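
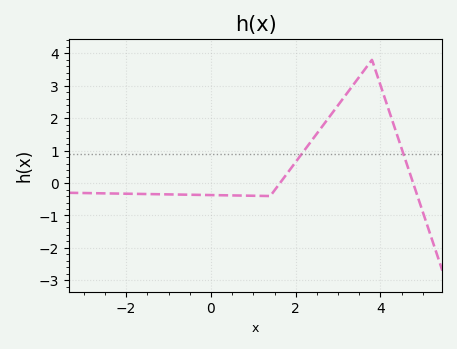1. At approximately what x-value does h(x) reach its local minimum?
1.4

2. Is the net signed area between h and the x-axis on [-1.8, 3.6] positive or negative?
positive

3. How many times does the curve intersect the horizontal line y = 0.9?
2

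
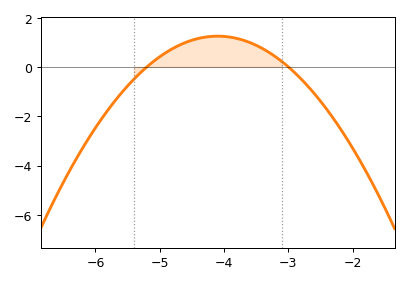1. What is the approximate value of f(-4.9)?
0.6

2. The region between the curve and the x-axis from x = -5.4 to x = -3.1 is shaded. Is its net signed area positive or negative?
positive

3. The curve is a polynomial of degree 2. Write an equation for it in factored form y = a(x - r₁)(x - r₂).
y = -1.03(x + 5.2)(x + 3)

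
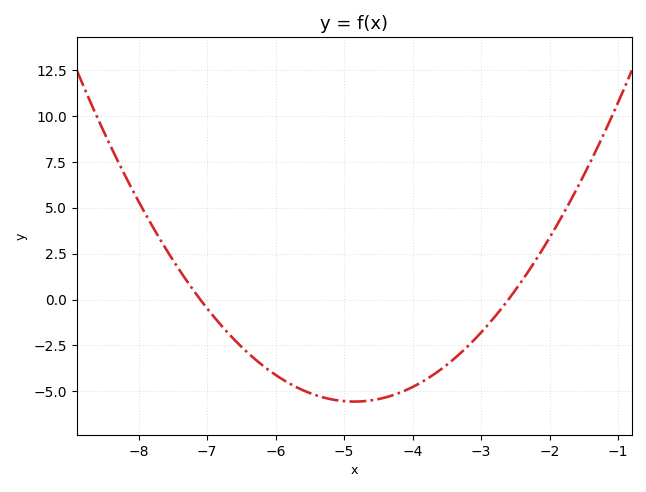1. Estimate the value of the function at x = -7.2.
0.5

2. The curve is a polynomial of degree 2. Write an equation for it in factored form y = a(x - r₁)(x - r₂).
y = 1.1(x + 7.1)(x + 2.6)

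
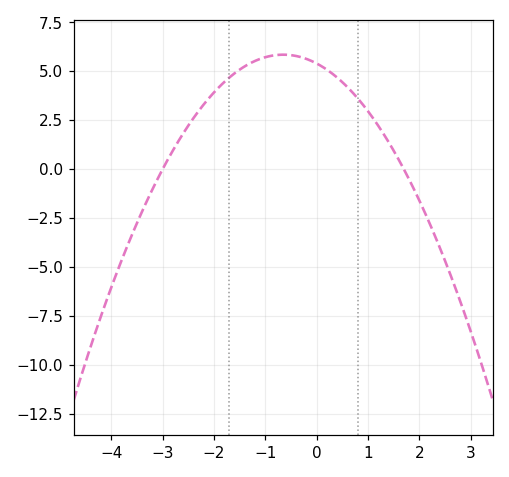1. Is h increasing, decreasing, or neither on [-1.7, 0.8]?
neither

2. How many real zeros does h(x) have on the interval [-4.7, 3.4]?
2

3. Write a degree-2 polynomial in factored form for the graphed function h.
y = -1.06(x + 3)(x - 1.7)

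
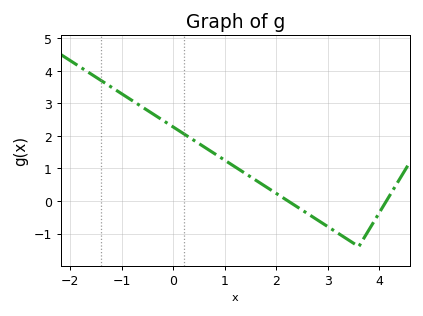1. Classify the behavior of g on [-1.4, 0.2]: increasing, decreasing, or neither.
decreasing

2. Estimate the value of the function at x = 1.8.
0.435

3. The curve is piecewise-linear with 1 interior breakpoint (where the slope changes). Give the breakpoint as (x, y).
(3.6, -1.4)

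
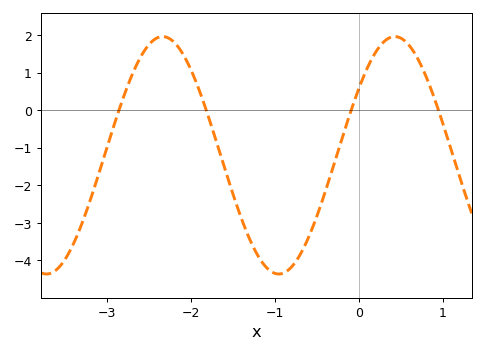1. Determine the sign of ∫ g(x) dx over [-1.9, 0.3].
negative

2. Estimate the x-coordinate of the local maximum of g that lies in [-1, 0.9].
0.428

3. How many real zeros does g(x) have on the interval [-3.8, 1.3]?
4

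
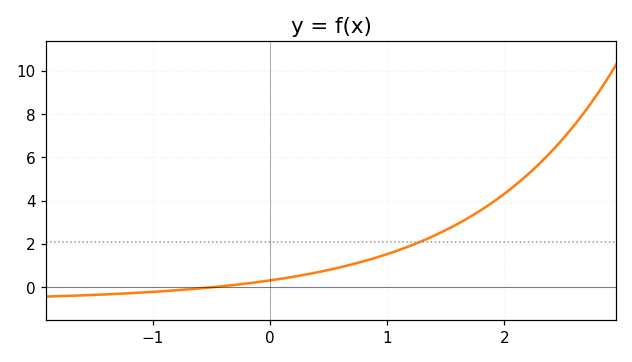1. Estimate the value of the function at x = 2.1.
4.8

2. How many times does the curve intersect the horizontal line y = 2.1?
1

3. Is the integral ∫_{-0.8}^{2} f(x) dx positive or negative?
positive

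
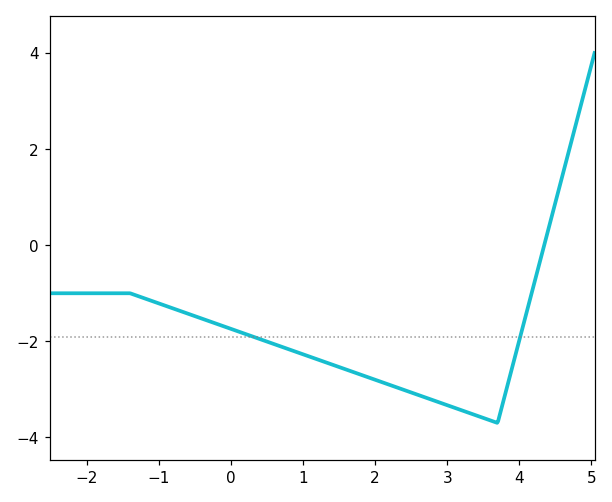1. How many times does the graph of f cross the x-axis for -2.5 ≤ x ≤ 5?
1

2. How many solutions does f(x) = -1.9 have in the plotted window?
2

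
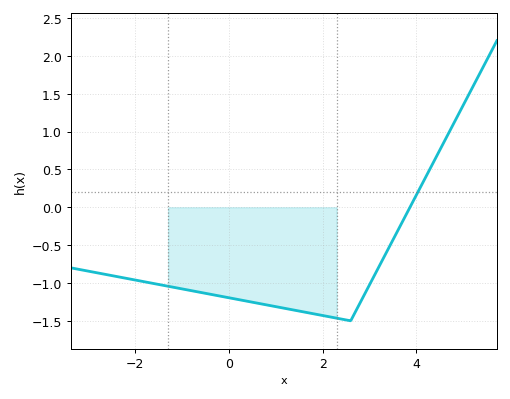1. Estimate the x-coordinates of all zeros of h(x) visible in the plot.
3.8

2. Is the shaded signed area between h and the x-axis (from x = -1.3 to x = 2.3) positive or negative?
negative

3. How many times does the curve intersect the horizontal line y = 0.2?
1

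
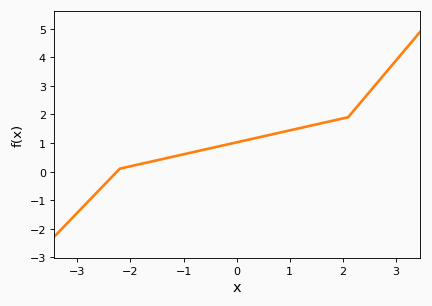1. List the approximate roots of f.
-2.25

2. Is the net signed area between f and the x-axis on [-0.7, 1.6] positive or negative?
positive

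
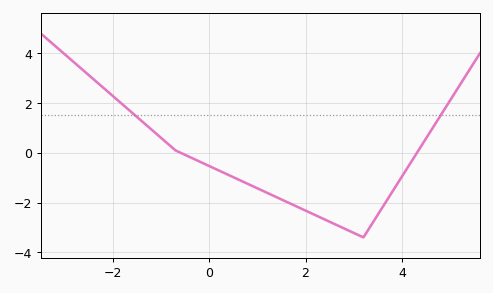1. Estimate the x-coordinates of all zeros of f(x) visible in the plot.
-0.6, 4.4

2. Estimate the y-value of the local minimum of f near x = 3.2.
-3.4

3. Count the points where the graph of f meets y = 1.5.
2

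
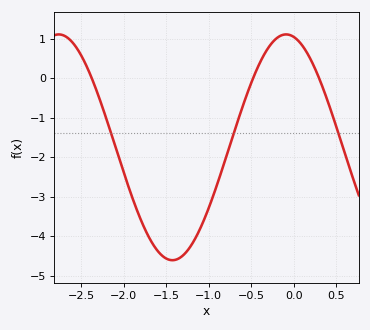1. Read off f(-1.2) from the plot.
-4.2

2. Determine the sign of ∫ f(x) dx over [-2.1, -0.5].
negative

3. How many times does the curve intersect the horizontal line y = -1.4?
3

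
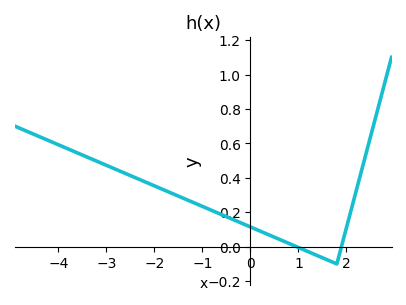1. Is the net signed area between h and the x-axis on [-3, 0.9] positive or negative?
positive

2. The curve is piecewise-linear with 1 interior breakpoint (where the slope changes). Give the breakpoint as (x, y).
(1.8, -0.1)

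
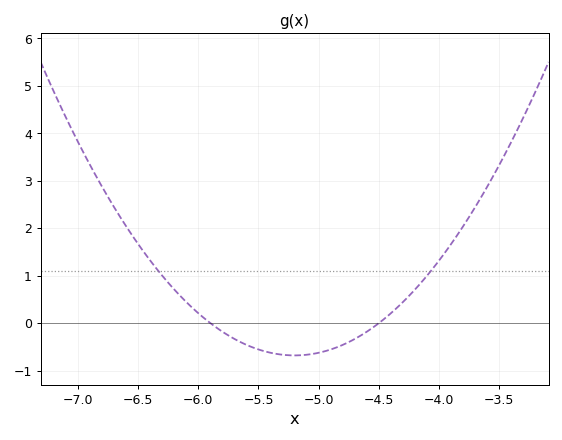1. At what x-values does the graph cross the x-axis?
-5.9, -4.5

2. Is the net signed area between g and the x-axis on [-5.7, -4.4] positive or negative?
negative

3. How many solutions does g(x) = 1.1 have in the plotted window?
2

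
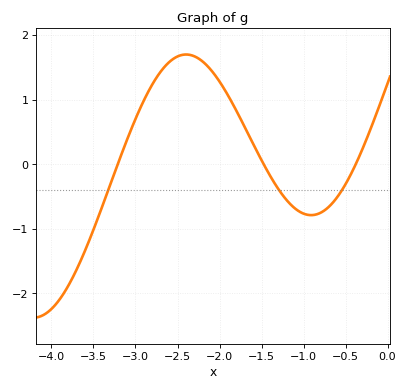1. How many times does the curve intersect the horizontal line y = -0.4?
3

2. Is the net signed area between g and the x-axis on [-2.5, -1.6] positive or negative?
positive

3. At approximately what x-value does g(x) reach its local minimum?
-0.9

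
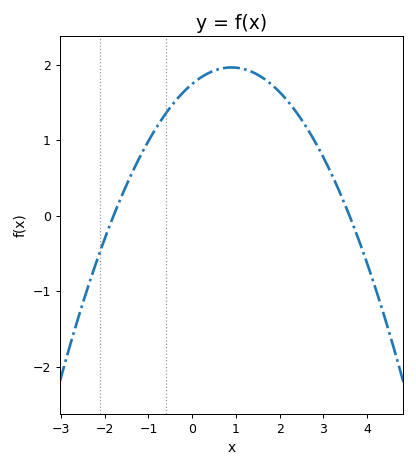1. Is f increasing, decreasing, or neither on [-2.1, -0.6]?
increasing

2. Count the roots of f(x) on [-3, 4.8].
2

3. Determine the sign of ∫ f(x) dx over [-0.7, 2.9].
positive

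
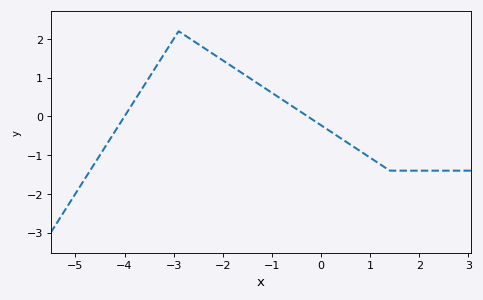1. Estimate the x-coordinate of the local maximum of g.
-2.9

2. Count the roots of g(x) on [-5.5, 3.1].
2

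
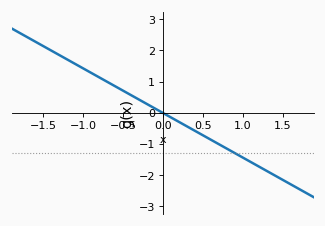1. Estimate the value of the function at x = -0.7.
1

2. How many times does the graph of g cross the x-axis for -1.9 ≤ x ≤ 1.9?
1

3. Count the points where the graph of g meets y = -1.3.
1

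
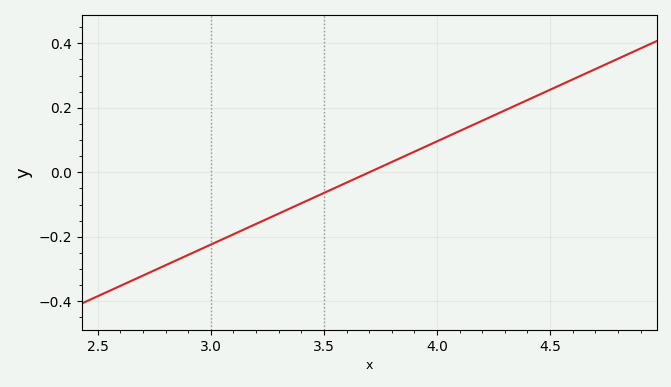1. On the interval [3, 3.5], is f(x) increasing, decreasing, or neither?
increasing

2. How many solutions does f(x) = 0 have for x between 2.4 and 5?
1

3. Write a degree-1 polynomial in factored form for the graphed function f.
y = 0.32(x - 3.7)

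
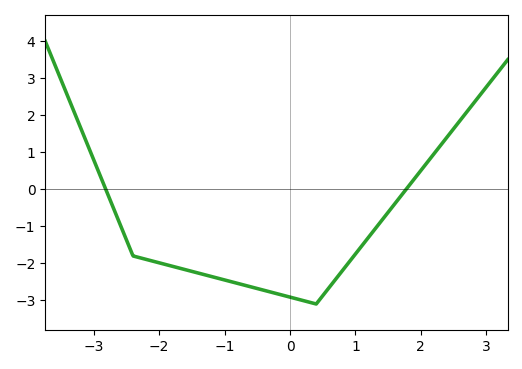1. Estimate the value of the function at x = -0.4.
-2.7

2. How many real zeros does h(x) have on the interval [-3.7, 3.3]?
2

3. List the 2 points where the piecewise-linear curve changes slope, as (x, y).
(-2.4, -1.8); (0.4, -3.1)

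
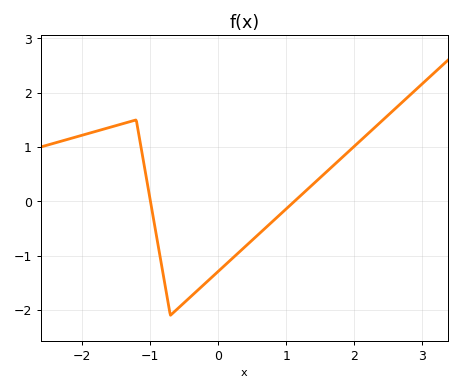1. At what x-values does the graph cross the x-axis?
-0.992, 1.12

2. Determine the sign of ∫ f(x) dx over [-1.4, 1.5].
negative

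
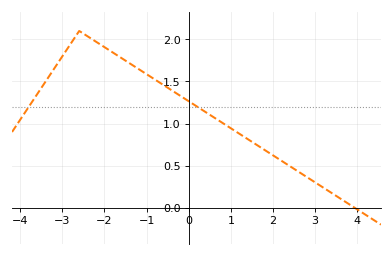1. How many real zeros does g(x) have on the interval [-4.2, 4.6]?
1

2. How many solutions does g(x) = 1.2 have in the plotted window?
2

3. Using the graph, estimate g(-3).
1.8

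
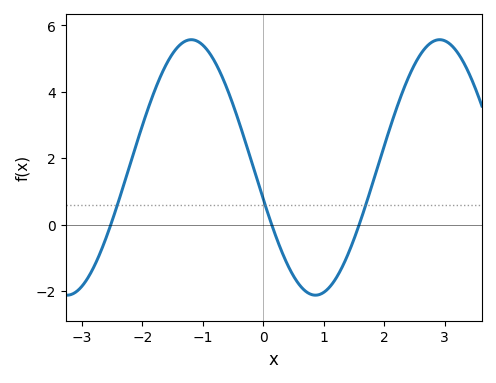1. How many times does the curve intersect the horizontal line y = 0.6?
3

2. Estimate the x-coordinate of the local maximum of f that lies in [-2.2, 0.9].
-1.2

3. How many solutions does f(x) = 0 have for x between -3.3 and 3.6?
3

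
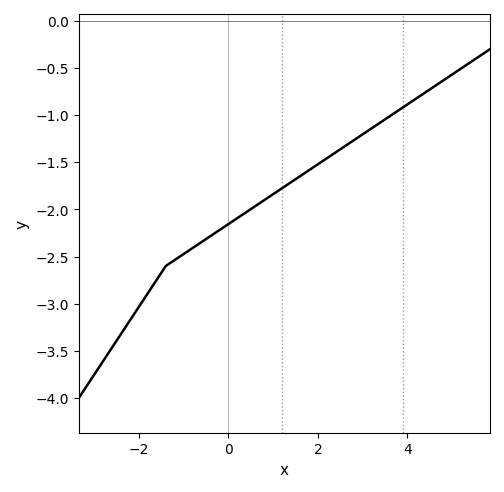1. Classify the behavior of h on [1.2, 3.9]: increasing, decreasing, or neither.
increasing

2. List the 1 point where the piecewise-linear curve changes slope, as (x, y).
(-1.4, -2.6)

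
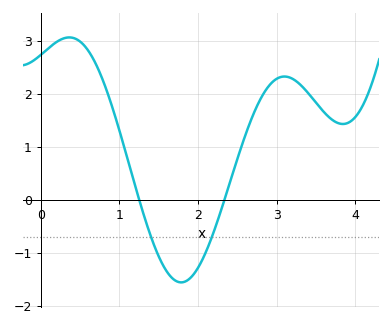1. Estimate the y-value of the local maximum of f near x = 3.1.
2.3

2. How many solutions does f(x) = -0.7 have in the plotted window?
2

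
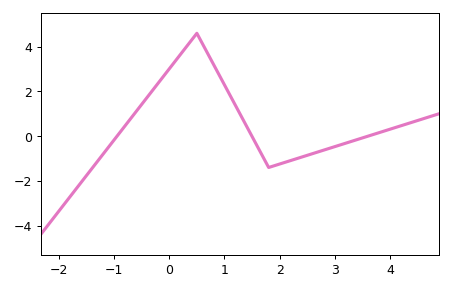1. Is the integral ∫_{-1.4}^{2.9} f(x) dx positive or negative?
positive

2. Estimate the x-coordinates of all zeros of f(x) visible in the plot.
-0.9, 1.5, 3.6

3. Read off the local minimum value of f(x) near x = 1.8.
-1.4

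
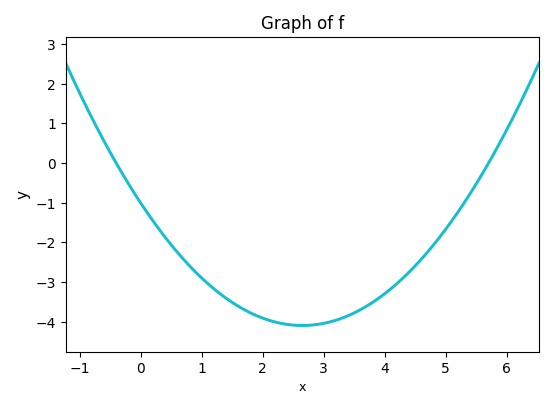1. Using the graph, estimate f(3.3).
-3.91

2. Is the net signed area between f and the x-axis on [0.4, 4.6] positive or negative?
negative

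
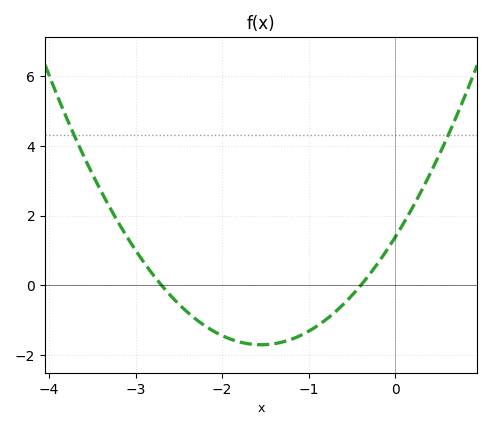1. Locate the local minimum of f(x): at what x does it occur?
-1.5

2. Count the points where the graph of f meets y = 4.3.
2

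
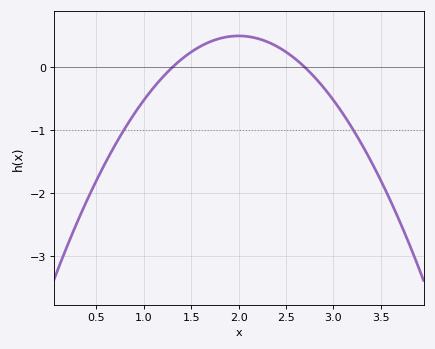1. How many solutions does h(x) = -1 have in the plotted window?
2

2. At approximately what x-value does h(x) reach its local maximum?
2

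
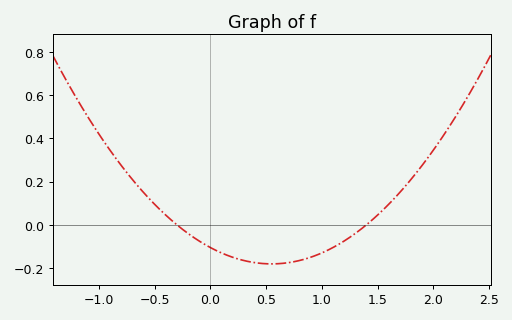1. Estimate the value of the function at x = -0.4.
0.04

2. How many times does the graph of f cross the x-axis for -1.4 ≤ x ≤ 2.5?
2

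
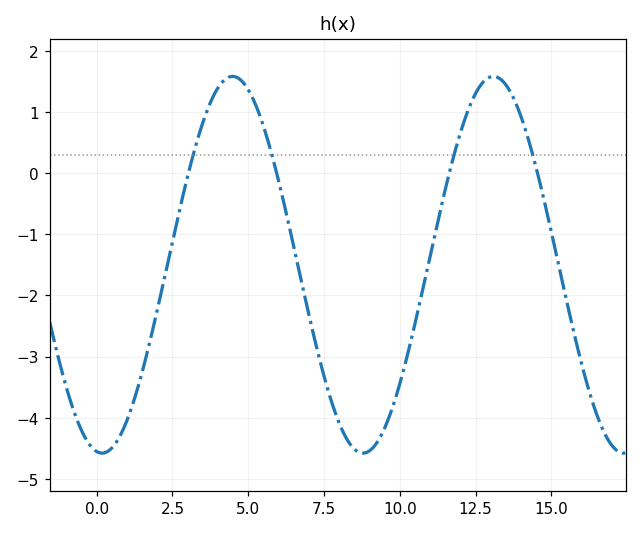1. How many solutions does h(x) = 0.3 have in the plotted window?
4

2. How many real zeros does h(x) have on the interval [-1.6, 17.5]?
4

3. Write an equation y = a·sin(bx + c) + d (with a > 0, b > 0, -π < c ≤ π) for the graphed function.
y = 3.08sin(0.73x - 1.7) - 1.5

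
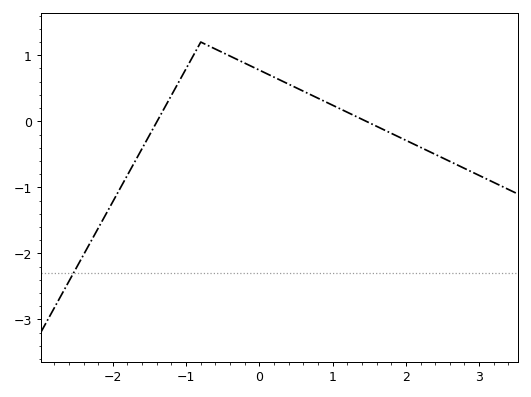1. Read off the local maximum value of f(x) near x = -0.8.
1.2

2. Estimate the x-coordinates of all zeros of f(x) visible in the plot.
-1.4, 1.5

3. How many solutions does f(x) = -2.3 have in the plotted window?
1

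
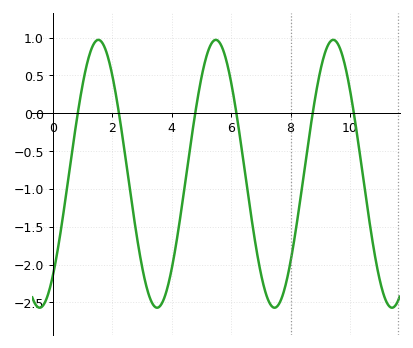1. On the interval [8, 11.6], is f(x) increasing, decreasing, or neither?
neither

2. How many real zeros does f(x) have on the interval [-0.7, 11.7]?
6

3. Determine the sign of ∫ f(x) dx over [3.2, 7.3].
negative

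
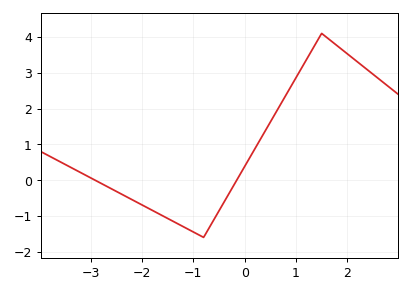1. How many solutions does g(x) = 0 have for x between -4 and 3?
2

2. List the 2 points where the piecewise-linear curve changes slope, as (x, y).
(-0.8, -1.6); (1.5, 4.1)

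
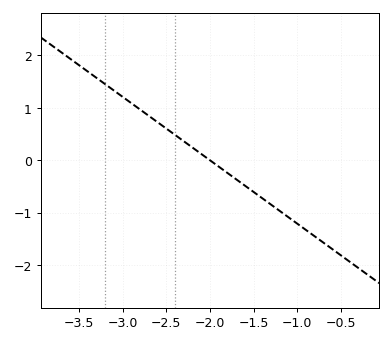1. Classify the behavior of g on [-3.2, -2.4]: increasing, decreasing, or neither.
decreasing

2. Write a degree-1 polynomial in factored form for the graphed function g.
y = -1.21(x + 2)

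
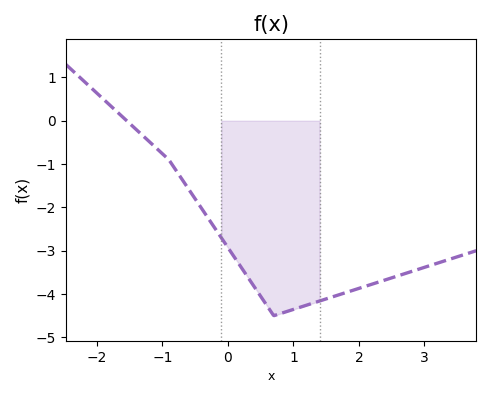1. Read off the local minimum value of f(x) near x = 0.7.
-4.5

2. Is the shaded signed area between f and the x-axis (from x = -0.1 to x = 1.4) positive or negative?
negative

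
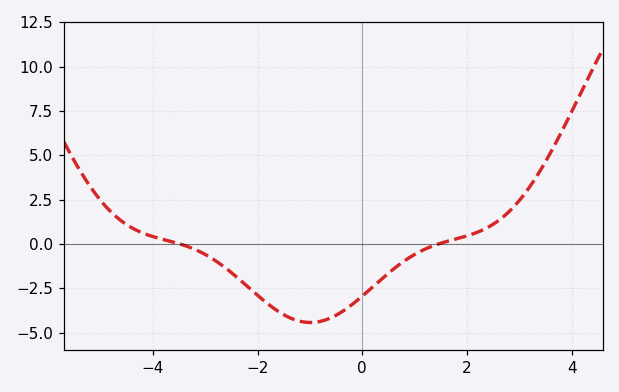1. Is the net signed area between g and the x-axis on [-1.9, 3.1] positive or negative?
negative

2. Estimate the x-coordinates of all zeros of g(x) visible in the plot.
-3.4, 1.4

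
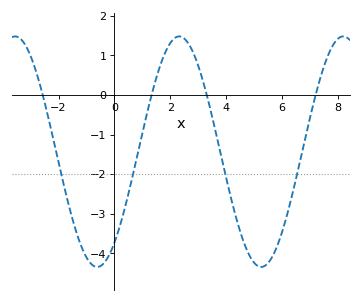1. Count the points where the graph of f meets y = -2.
4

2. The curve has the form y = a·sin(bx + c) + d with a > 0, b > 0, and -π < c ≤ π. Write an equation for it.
y = 2.91sin(1.07x - 0.91) - 1.43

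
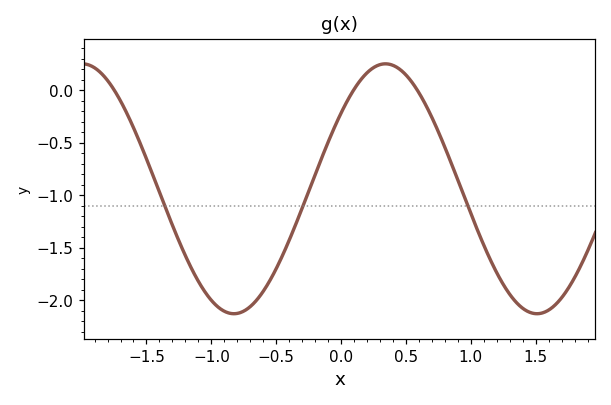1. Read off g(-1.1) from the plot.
-1.8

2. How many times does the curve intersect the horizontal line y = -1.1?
3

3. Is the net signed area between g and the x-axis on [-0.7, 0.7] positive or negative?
negative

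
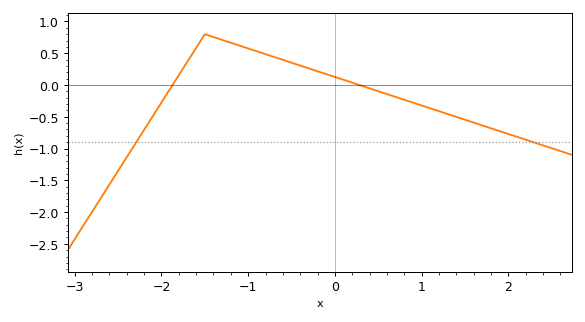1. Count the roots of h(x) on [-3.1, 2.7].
2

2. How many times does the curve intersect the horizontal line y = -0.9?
2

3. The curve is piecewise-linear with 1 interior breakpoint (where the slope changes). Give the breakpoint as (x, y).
(-1.5, 0.8)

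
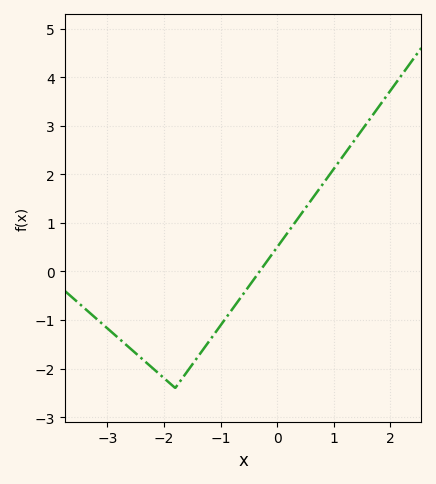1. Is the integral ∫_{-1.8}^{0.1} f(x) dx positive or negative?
negative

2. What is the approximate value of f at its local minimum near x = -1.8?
-2.4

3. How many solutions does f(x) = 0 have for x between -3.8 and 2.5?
1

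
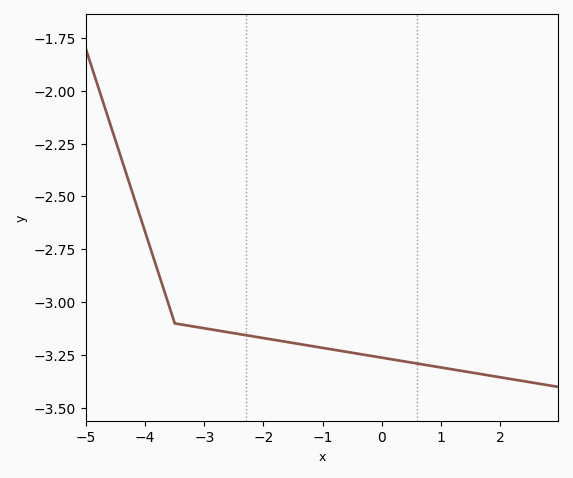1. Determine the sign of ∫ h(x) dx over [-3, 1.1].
negative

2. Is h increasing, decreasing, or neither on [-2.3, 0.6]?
decreasing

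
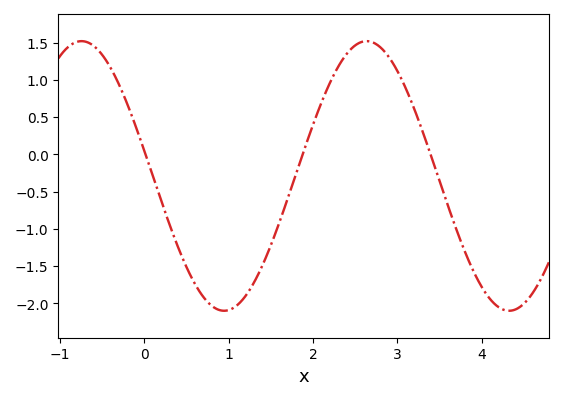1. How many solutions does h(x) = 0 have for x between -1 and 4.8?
3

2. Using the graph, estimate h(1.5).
-1.22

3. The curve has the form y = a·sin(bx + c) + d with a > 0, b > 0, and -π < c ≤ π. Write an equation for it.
y = 1.81sin(1.86x + 2.95) - 0.29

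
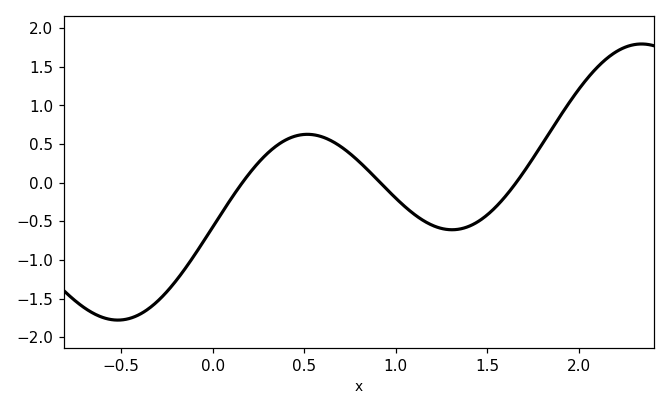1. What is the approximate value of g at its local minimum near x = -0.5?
-1.8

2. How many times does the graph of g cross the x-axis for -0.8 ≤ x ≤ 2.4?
3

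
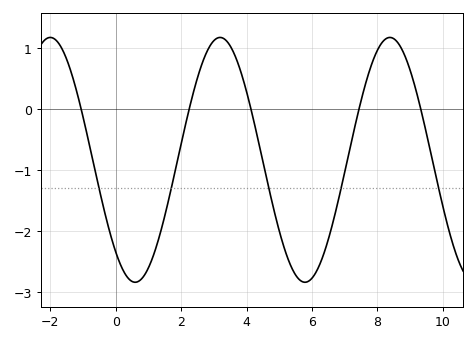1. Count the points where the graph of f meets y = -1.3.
5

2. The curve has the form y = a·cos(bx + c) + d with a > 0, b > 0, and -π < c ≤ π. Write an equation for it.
y = 2.01cos(1.21x + 2.42) - 0.83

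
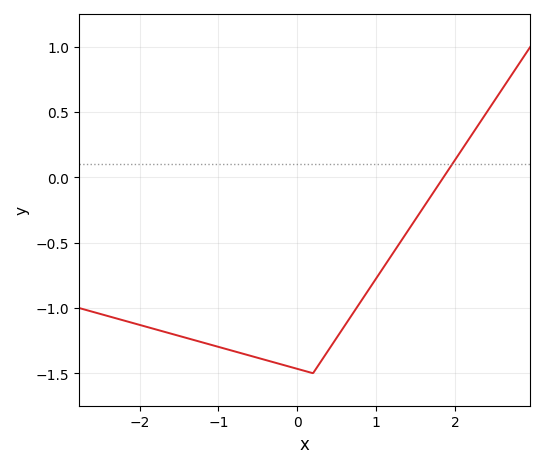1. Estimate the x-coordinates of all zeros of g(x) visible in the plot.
1.9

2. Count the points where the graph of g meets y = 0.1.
1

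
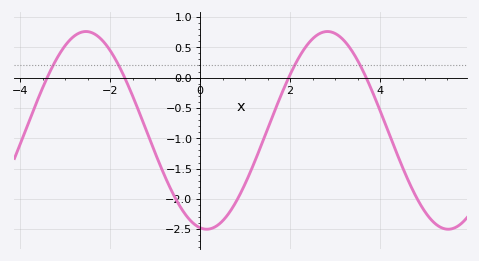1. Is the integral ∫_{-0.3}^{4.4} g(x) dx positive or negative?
negative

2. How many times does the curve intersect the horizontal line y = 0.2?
4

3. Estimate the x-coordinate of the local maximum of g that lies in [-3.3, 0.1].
-2.54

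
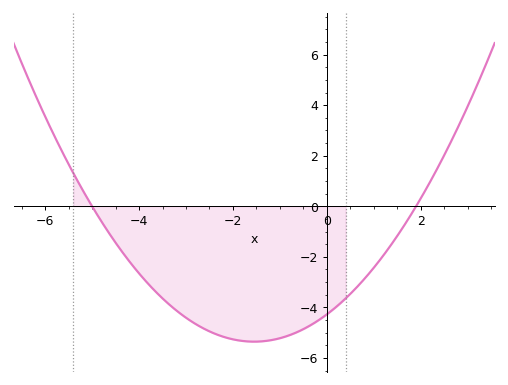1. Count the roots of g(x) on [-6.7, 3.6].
2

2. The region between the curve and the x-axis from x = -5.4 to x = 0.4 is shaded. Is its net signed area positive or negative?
negative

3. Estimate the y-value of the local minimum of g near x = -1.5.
-5.36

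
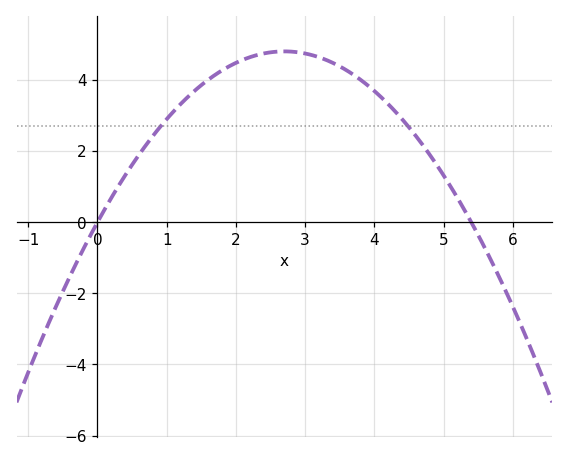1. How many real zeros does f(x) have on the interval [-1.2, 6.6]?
2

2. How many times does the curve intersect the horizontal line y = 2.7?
2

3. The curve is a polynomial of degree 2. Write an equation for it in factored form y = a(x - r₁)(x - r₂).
y = -0.66(x - 0)(x - 5.4)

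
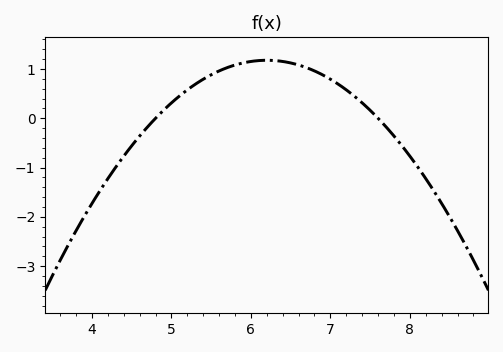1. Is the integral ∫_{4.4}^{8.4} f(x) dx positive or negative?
positive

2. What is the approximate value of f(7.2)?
0.576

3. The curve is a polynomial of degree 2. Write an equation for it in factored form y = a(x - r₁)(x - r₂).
y = -0.6(x - 4.8)(x - 7.6)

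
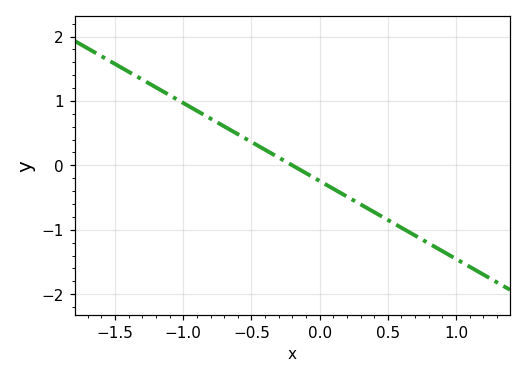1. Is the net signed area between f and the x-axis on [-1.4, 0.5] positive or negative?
positive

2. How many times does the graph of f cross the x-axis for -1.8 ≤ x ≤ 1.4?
1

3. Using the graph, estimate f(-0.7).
0.6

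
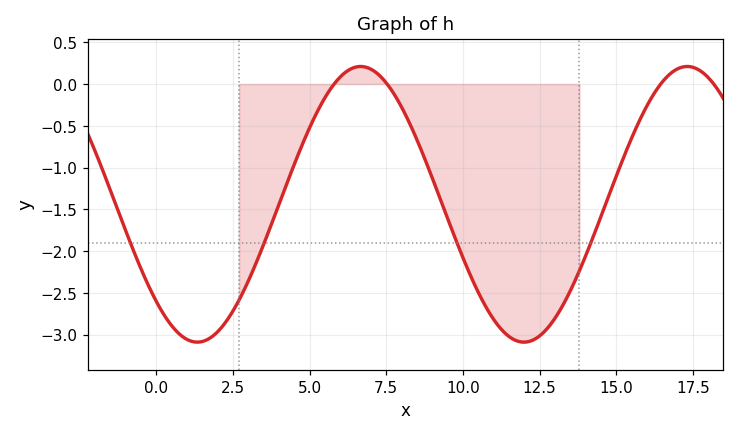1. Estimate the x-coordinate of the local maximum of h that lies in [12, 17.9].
17.3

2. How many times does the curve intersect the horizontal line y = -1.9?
4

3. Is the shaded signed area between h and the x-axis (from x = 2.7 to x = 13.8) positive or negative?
negative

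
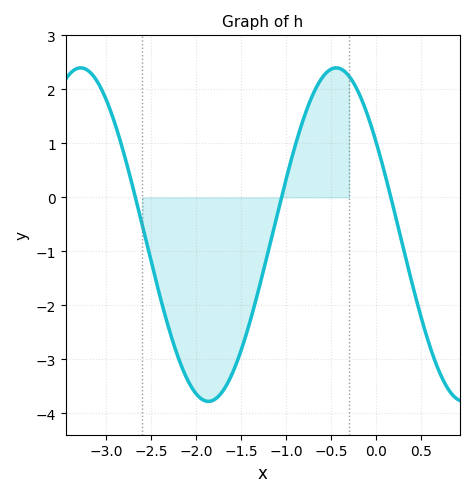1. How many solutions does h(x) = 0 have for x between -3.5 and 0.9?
3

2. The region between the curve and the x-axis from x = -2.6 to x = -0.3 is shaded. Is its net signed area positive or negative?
negative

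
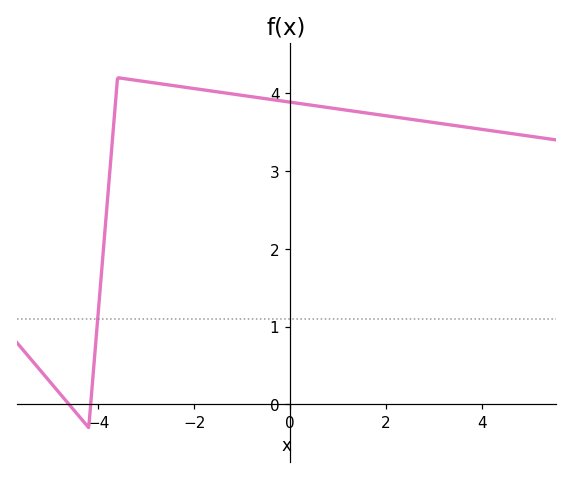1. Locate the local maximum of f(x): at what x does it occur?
-3.6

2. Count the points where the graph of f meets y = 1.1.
1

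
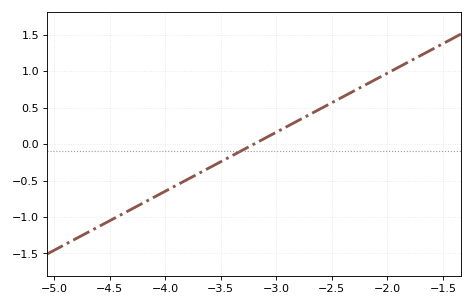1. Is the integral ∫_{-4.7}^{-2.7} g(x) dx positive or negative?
negative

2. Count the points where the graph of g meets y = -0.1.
1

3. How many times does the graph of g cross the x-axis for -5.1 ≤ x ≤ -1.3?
1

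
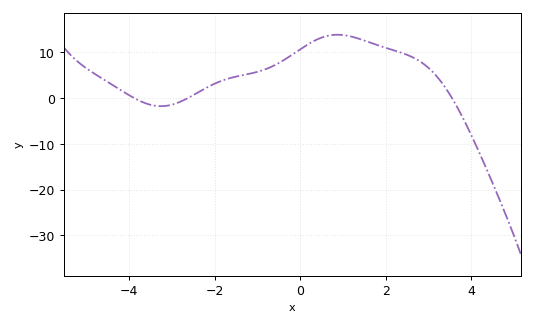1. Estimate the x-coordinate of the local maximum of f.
0.877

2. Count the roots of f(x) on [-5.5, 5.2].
3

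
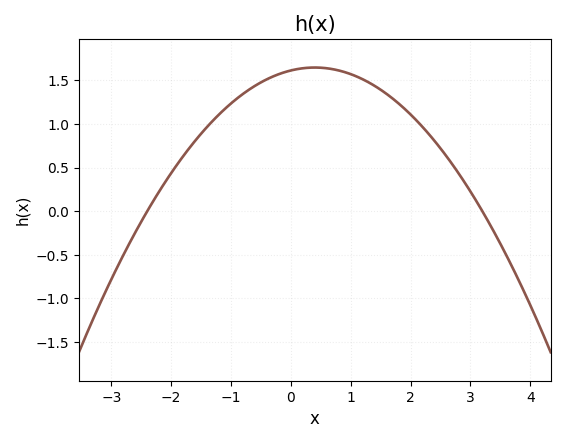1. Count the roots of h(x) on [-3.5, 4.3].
2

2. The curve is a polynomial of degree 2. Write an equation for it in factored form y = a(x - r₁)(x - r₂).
y = -0.21(x + 2.4)(x - 3.2)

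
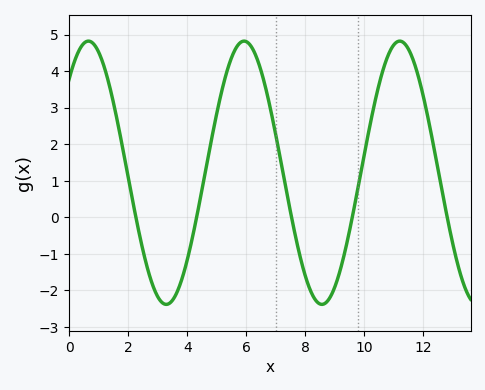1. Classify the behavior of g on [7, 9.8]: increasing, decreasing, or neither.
neither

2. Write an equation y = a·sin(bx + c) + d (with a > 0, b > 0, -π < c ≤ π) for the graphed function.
y = 3.6sin(1.2x + 0.8) + 1.22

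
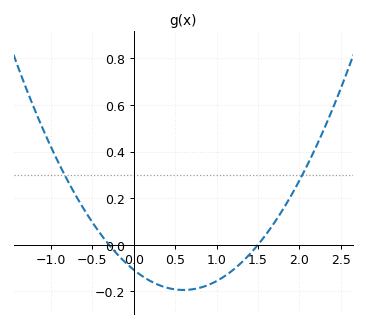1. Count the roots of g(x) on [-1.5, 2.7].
2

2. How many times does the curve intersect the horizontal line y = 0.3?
2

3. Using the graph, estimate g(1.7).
0.096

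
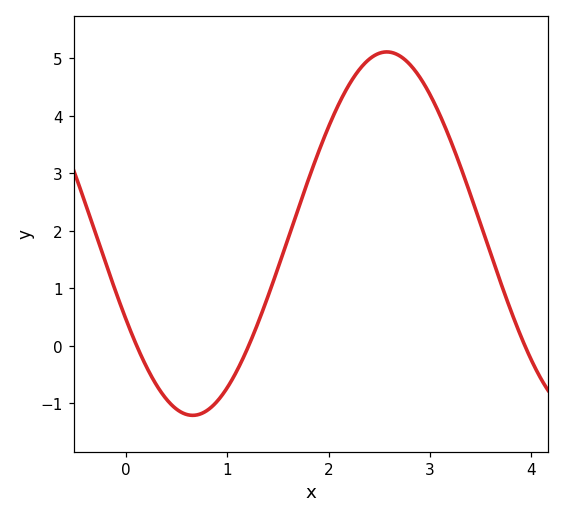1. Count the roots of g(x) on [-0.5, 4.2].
3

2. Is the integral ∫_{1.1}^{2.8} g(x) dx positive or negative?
positive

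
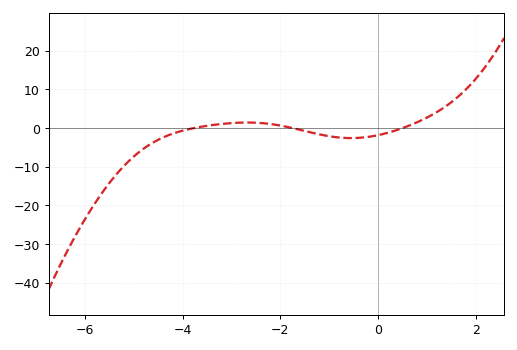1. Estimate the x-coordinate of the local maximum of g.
-2.6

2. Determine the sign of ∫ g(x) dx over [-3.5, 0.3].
negative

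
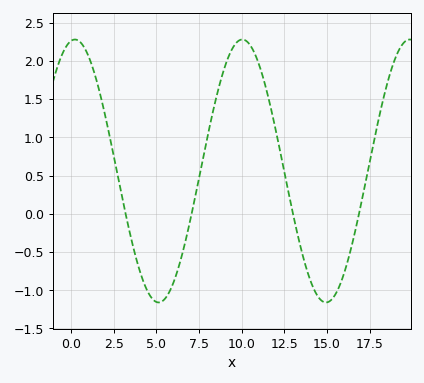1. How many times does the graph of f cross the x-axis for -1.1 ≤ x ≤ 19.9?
4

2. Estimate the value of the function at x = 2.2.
1.05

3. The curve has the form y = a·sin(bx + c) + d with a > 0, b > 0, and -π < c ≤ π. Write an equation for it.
y = 1.72sin(0.64x + 1.4) + 0.56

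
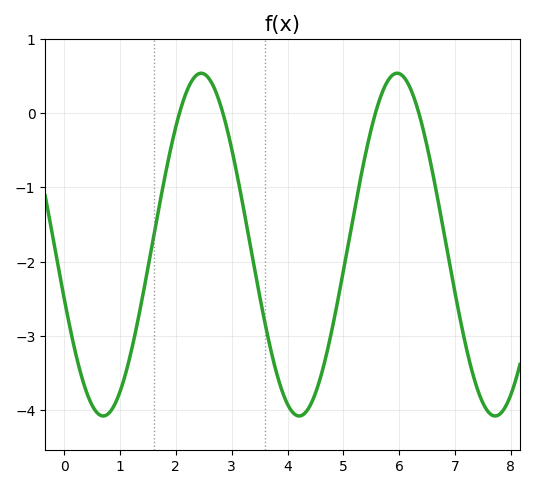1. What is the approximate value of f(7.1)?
-2.8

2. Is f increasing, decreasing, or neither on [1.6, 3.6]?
neither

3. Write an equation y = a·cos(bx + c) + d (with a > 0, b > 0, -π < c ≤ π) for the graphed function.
y = 2.31cos(1.79x + 1.89) - 1.77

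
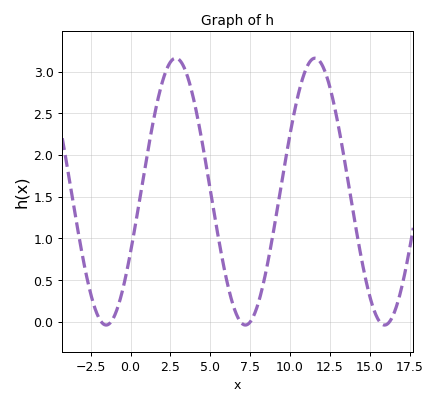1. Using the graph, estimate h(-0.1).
0.75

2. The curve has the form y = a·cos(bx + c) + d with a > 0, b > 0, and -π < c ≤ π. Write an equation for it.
y = 1.6cos(0.72x - 2) + 1.56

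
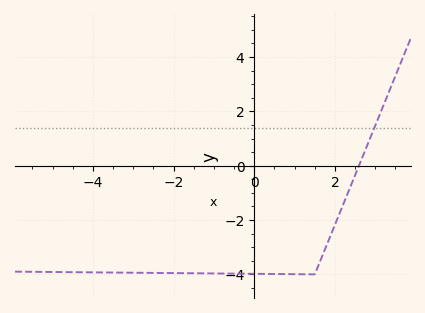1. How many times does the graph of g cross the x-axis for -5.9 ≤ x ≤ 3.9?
1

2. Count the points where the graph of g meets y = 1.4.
1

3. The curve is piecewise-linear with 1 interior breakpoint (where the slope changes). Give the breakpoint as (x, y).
(1.5, -4)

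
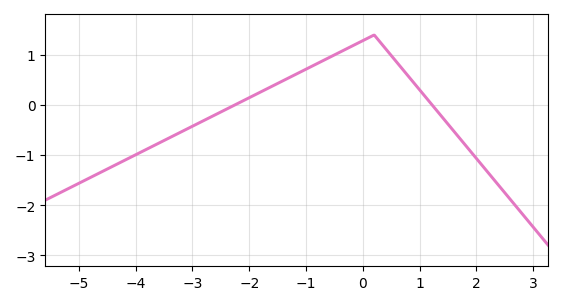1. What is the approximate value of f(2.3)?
-1.5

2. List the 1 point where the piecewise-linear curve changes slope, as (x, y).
(0.2, 1.4)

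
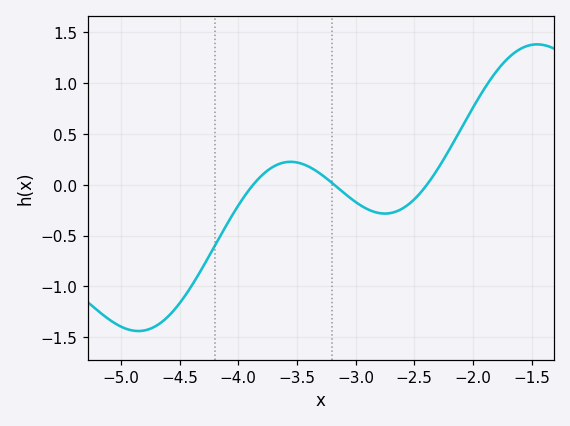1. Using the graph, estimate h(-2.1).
0.55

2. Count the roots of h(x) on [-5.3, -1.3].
3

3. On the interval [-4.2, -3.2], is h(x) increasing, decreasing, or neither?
neither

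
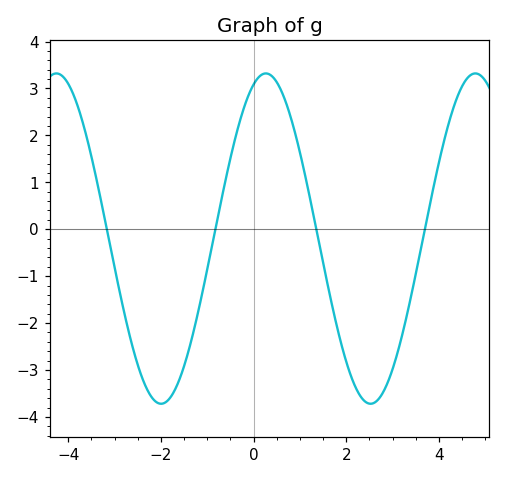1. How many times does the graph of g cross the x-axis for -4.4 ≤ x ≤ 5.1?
4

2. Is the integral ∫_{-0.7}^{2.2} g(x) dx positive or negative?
positive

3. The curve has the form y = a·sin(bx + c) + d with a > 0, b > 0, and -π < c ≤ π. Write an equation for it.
y = 3.52sin(1.4x + 1.2) - 0.2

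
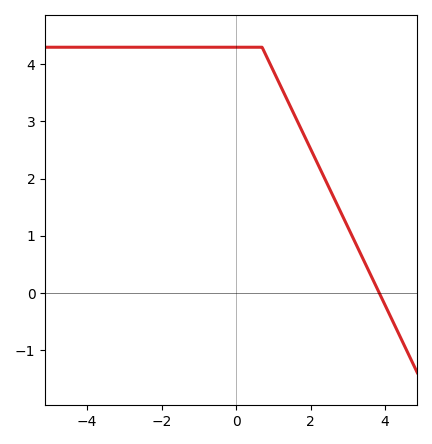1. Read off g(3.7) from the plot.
0.196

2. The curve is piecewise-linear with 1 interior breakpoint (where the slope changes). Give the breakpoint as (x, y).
(0.7, 4.3)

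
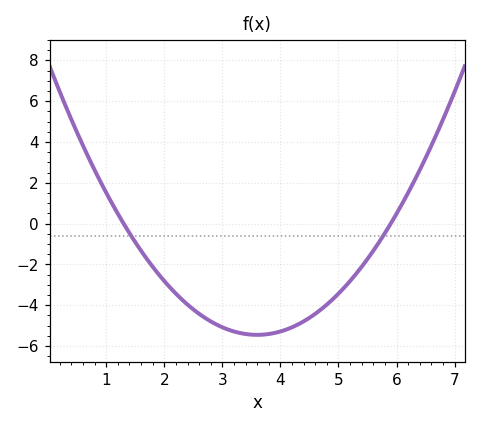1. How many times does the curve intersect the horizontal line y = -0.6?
2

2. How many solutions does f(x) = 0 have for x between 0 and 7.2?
2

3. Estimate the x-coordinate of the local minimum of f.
3.6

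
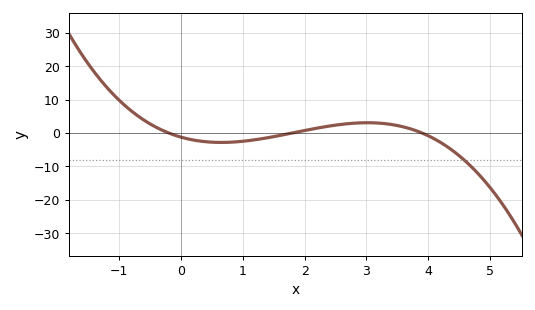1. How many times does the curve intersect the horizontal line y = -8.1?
1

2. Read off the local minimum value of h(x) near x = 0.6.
-2.83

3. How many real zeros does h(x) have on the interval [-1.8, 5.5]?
3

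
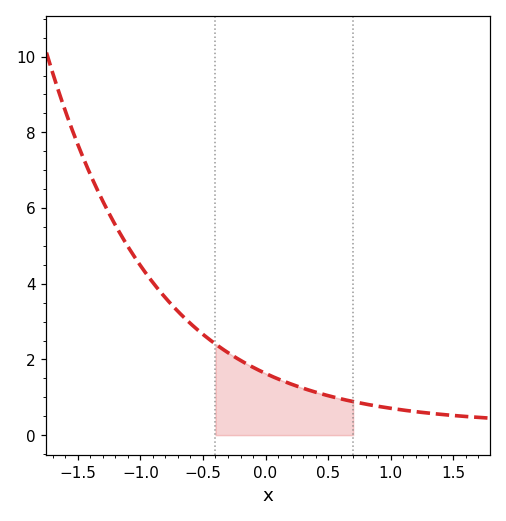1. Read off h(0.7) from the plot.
0.8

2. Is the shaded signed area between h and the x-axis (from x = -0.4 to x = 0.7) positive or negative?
positive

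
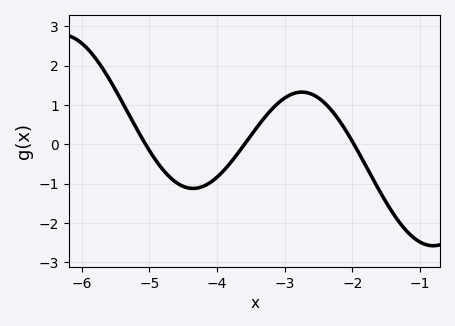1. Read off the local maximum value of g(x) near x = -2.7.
1.33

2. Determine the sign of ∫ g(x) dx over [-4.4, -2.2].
positive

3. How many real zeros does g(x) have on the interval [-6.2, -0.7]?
3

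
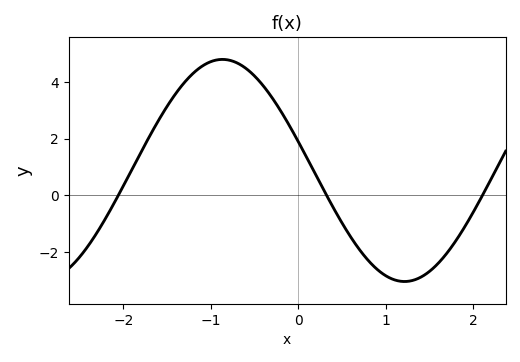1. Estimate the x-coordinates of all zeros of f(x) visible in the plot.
-2.1, 0.3, 2.1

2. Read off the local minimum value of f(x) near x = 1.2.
-3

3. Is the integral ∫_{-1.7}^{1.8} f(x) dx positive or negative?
positive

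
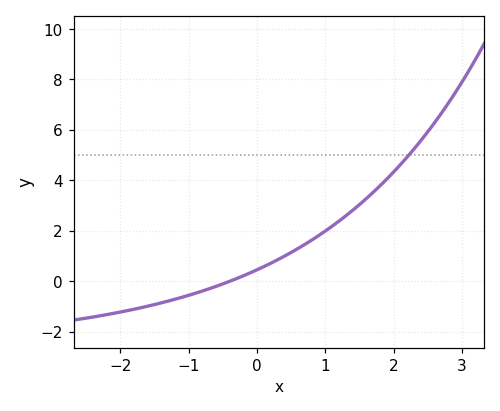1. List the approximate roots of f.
-0.394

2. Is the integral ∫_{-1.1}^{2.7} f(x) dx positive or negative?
positive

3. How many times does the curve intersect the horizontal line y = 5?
1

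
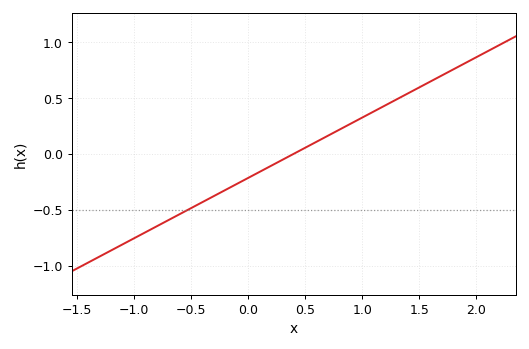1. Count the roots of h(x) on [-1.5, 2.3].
1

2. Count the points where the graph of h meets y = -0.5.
1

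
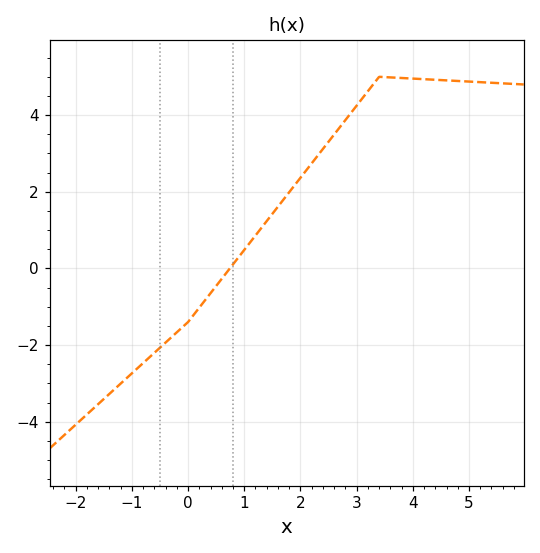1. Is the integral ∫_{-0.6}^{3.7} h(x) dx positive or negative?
positive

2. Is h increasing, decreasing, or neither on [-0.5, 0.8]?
increasing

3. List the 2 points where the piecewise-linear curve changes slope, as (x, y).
(0, -1.4); (3.4, 5)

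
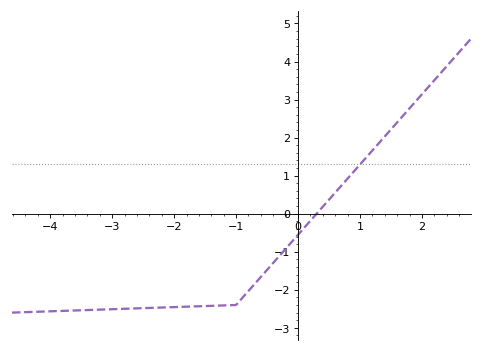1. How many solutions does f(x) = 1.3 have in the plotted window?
1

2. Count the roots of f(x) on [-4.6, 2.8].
1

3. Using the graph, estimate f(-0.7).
-1.85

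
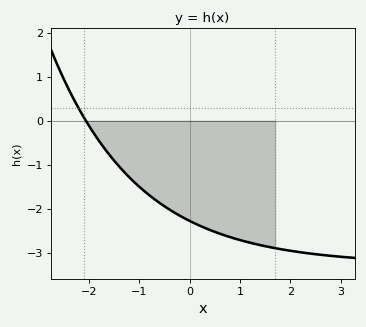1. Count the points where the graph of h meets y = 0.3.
1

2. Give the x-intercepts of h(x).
-2.1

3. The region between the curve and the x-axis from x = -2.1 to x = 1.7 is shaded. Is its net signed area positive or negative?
negative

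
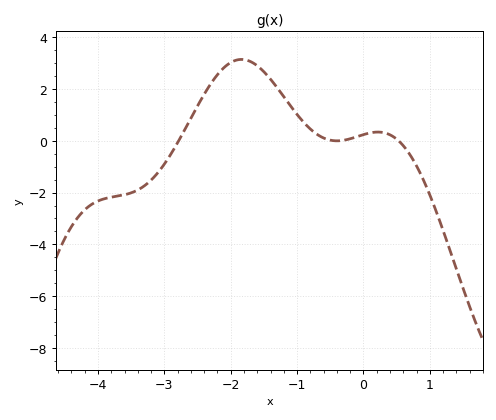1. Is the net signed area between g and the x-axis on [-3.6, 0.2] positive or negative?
positive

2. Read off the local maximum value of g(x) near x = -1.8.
3.15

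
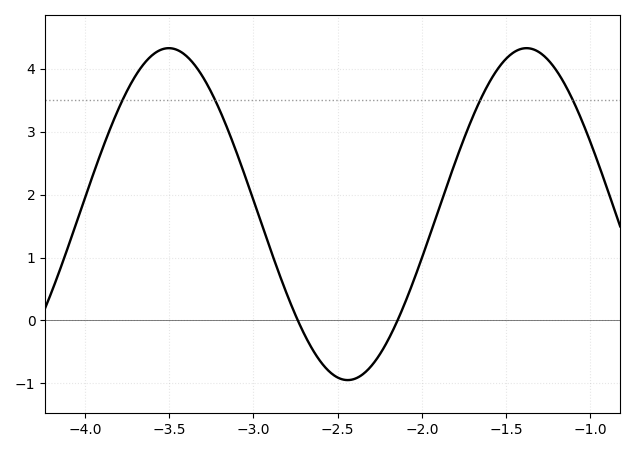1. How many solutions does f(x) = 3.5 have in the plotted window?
4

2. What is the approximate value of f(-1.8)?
2.5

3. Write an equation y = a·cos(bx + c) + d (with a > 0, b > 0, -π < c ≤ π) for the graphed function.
y = 2.64cos(3x - 2.2) + 1.69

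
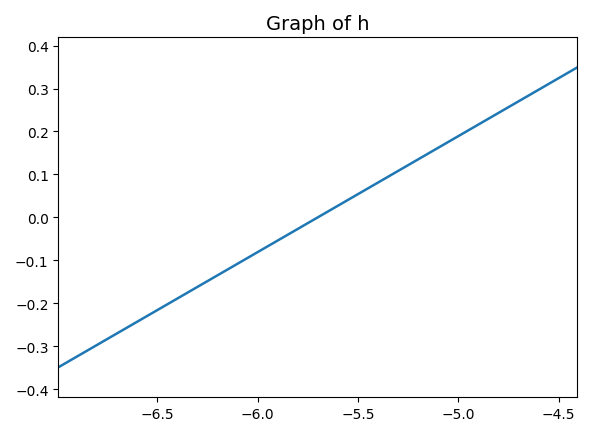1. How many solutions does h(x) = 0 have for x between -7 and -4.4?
1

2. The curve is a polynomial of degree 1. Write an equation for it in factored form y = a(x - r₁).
y = 0.27(x + 5.7)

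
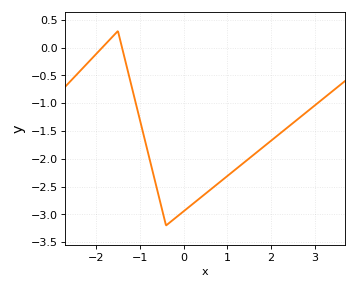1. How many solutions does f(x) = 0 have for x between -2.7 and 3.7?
2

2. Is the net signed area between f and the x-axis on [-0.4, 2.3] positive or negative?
negative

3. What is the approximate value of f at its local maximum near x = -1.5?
0.3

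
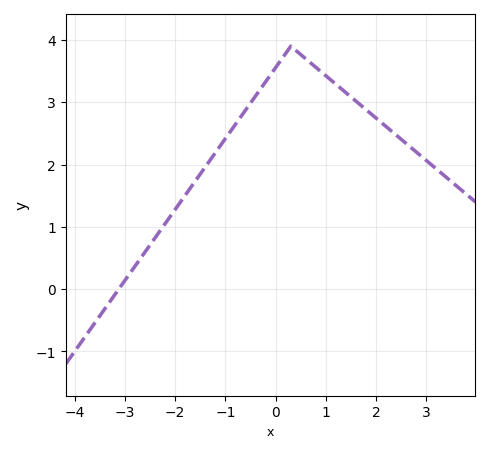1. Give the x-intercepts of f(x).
-3.2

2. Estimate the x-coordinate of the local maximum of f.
0.2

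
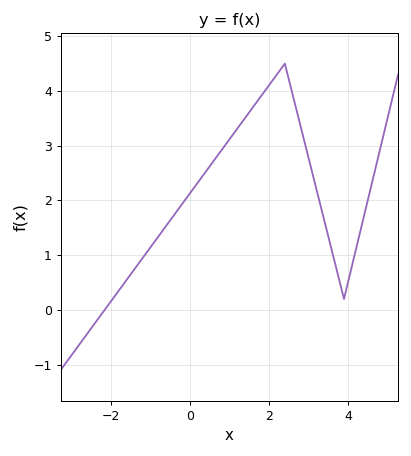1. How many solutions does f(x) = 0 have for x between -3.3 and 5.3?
1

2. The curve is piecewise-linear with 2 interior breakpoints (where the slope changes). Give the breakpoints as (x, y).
(2.4, 4.5); (3.9, 0.2)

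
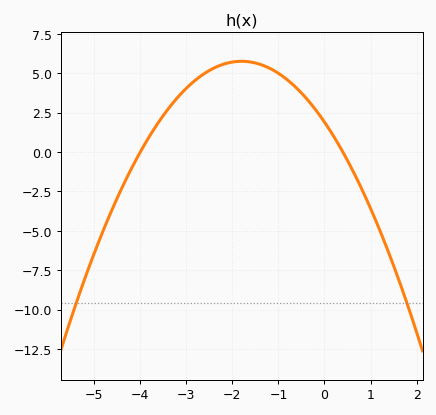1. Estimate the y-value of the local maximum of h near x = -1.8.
6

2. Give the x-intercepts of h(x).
-4, 0.4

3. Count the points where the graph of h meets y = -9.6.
2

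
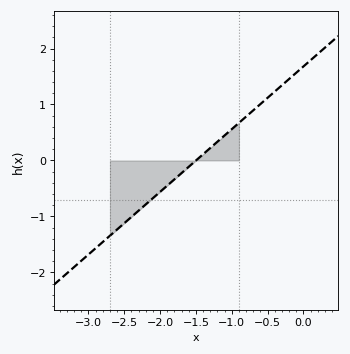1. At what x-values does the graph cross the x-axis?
-1.5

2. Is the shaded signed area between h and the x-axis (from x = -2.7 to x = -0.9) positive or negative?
negative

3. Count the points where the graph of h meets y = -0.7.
1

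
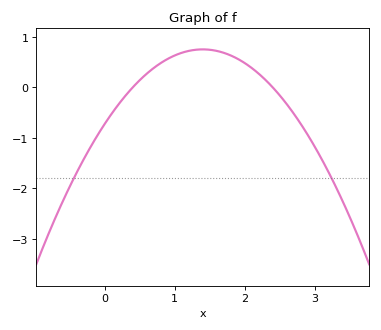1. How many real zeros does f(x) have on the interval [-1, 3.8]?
2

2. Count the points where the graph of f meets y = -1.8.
2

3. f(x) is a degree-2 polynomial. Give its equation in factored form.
y = -0.75(x - 0.4)(x - 2.4)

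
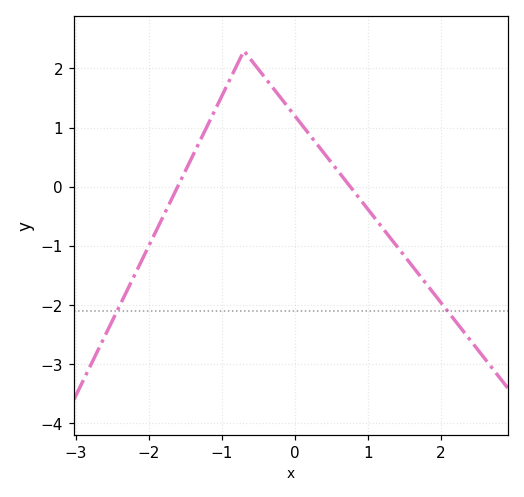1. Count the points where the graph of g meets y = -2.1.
2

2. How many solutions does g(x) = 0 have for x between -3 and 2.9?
2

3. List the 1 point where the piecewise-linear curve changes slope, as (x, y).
(-0.7, 2.3)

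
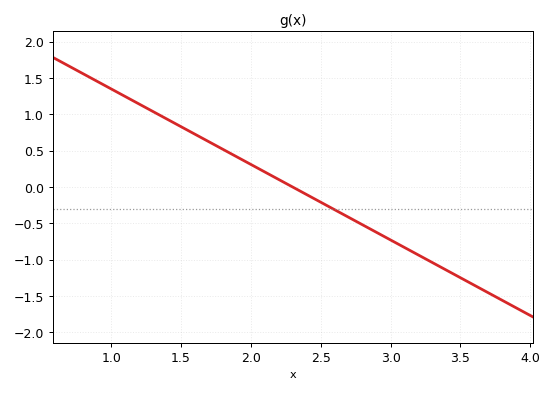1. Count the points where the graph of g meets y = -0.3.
1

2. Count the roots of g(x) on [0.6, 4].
1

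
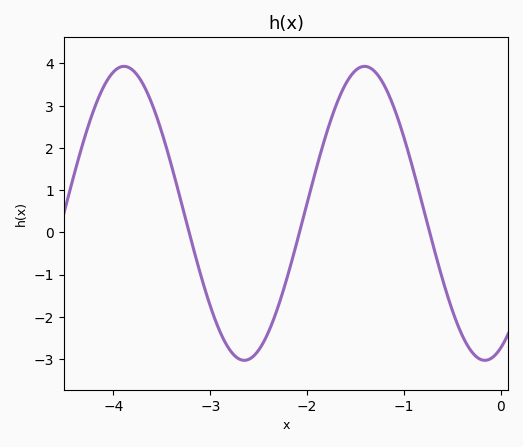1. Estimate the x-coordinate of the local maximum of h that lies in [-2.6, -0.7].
-1.4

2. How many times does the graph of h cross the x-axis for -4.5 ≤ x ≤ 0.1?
3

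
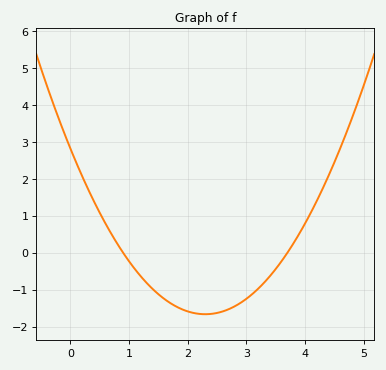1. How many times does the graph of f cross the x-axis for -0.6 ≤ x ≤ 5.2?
2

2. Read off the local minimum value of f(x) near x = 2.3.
-1.67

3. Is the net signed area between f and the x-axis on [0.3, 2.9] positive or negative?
negative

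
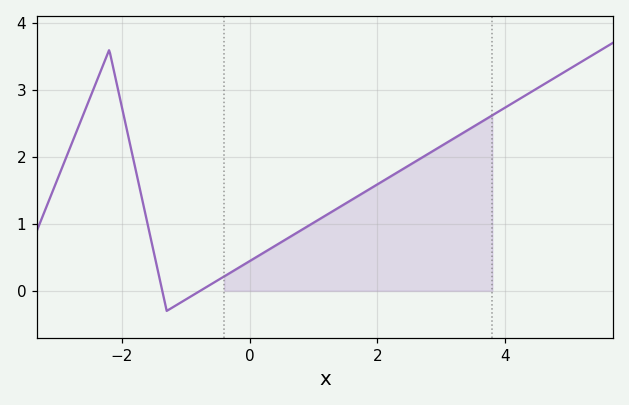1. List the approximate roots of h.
-1.37, -0.776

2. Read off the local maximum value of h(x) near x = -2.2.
3.6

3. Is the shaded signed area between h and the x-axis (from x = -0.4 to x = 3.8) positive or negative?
positive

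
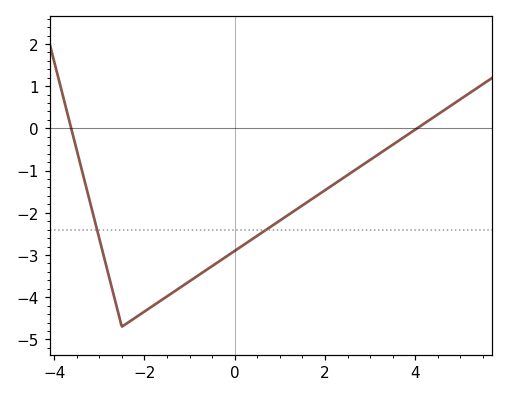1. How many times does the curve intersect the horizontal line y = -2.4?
2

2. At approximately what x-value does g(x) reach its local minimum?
-2.4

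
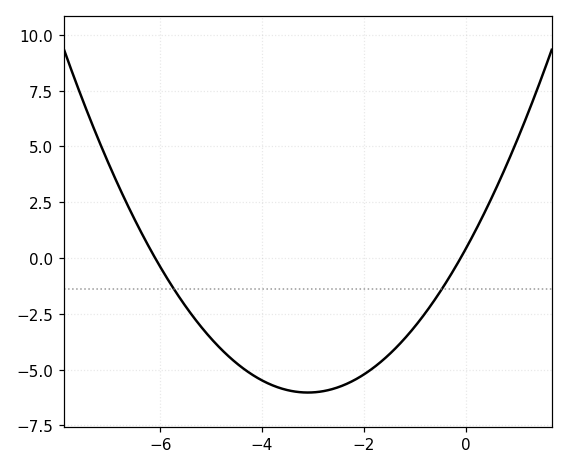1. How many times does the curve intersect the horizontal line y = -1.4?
2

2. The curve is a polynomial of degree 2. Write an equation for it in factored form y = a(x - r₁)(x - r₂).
y = 0.67(x + 6.1)(x + 0.1)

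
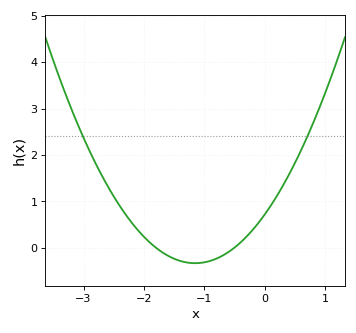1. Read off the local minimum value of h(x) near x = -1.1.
-0.3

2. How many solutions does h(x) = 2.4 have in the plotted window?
2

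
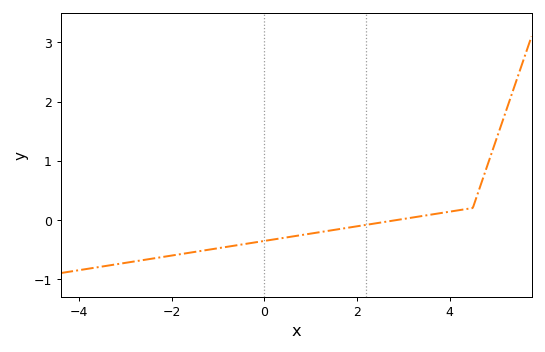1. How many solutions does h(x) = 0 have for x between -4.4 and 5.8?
1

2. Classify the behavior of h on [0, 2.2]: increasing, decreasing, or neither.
increasing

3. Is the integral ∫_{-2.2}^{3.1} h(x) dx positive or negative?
negative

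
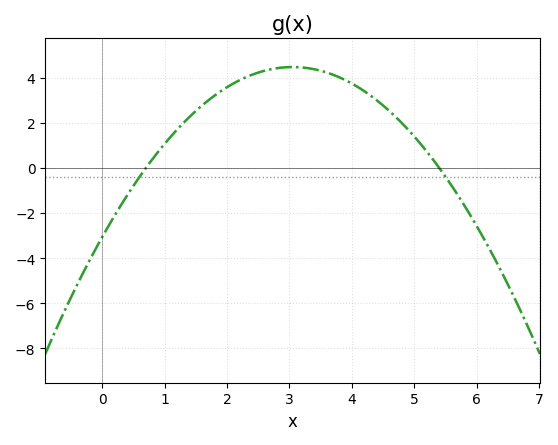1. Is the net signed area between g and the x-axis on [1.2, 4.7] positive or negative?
positive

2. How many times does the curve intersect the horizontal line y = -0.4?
2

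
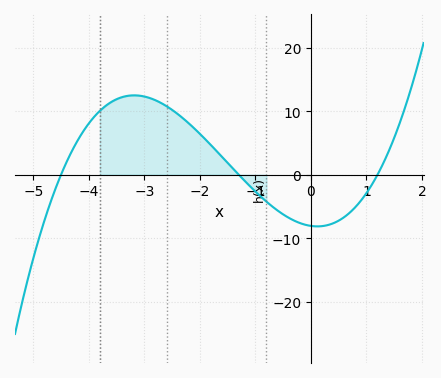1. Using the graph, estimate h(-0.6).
-5.65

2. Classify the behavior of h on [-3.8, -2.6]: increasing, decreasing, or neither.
neither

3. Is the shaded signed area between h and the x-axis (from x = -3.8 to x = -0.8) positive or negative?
positive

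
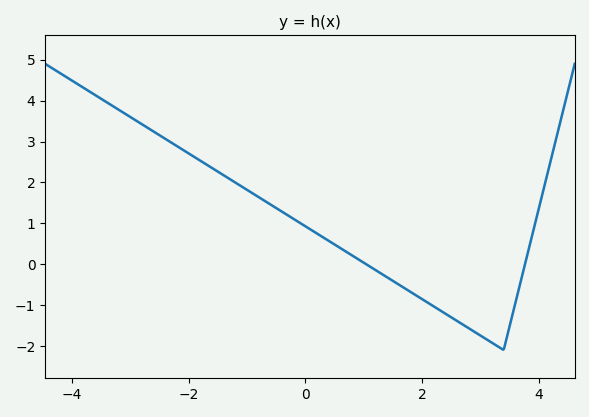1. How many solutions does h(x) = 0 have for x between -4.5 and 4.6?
2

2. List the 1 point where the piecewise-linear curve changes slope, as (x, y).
(3.4, -2.1)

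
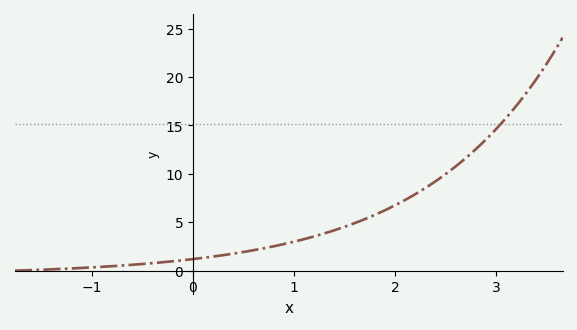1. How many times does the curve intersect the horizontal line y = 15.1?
1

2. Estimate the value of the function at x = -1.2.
0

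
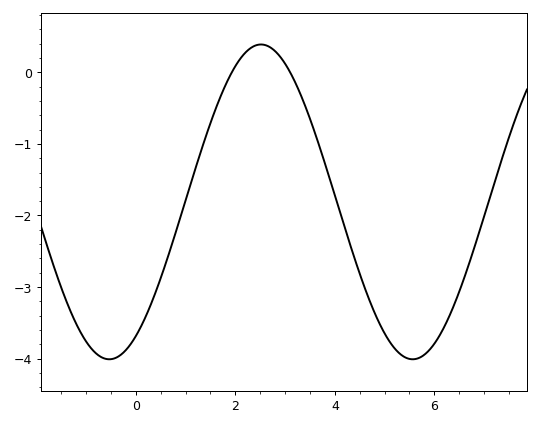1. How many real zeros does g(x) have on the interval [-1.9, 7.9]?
2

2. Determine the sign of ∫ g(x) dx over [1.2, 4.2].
negative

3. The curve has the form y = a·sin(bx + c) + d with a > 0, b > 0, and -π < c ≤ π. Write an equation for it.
y = 2.2sin(1x - 1) - 1.81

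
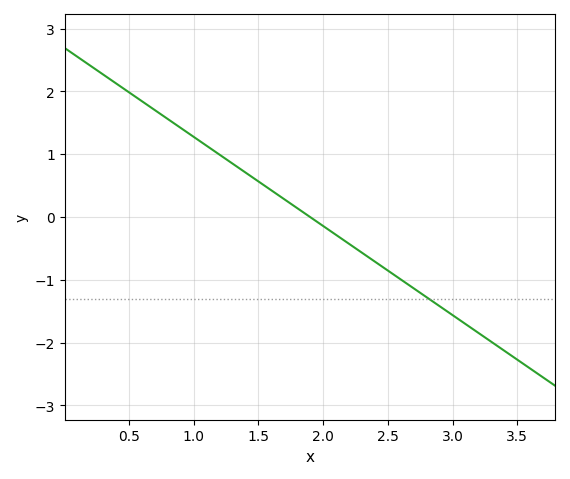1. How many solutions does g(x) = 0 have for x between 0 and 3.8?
1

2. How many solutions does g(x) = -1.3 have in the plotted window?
1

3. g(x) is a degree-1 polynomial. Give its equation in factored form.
y = -1.42(x - 1.9)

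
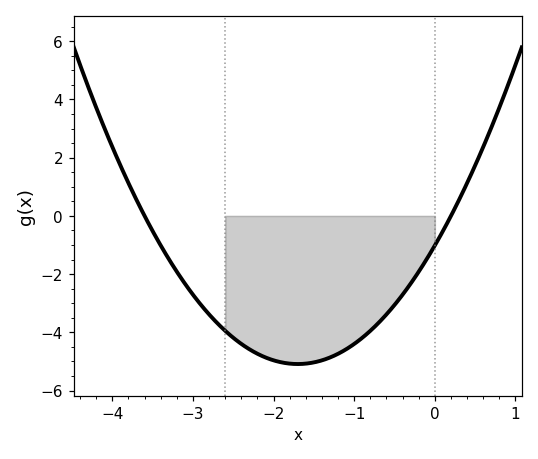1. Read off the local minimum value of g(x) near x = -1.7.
-5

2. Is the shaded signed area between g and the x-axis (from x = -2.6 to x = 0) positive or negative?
negative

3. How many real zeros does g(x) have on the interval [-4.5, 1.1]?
2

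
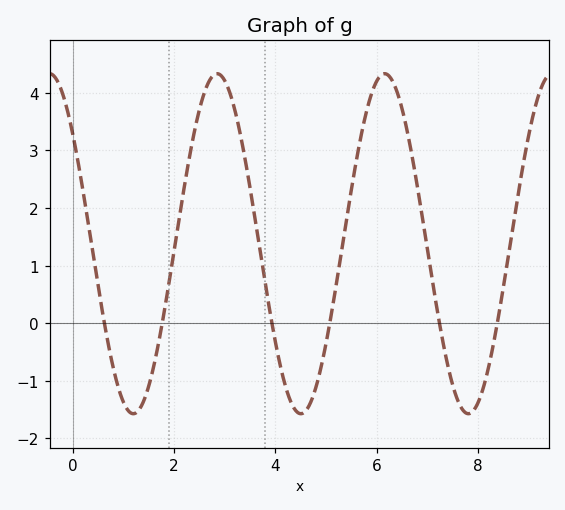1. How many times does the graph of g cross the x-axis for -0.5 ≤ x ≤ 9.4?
6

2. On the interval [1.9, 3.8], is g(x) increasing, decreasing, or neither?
neither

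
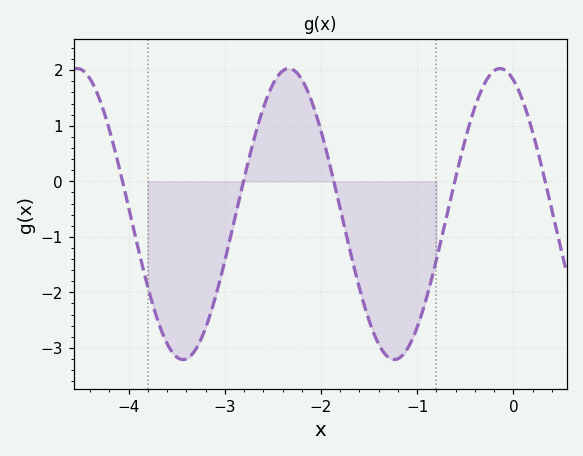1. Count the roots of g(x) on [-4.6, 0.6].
5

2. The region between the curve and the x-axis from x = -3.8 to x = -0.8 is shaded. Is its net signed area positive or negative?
negative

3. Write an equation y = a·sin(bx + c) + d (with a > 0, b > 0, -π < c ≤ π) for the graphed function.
y = 2.62sin(2.9x + 2) - 0.59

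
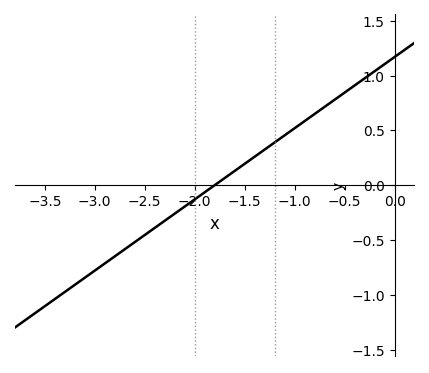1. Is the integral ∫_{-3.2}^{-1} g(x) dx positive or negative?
negative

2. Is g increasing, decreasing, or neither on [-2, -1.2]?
increasing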